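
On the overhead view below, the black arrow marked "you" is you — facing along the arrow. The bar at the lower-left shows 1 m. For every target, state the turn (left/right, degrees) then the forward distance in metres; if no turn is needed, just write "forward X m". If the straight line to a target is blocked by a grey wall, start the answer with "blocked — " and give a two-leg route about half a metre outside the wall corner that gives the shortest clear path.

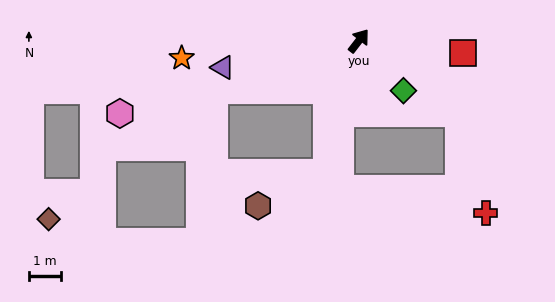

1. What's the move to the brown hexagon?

blocked — turn right 156°, forward 4.3 m, then turn right 50°, forward 2.4 m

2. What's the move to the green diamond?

turn right 101°, forward 2.1 m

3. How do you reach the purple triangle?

turn left 139°, forward 4.4 m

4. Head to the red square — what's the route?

turn right 59°, forward 3.3 m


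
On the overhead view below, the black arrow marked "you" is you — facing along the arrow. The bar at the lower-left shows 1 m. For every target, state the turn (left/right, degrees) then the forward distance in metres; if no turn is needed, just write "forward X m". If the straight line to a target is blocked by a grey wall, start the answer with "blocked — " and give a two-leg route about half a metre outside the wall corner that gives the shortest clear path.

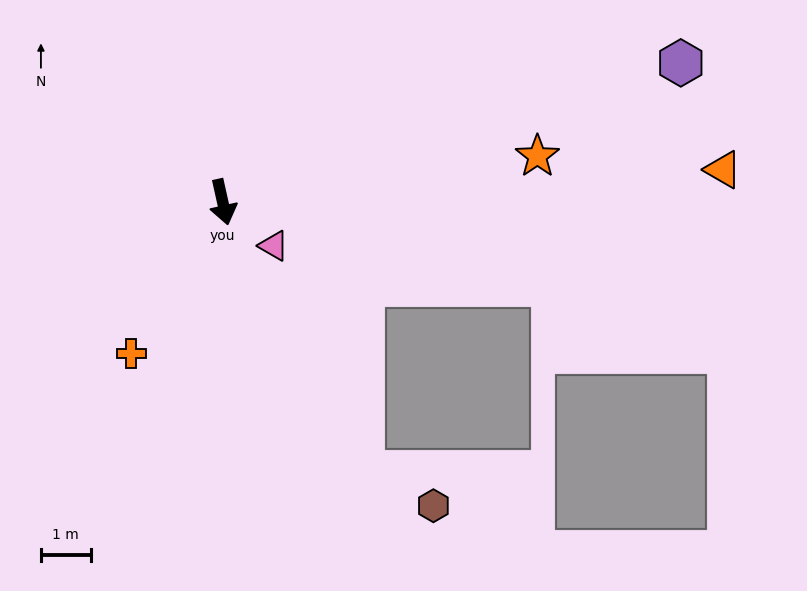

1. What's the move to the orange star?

turn left 86°, forward 6.4 m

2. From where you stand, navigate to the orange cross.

turn right 44°, forward 3.6 m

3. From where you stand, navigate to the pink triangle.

turn left 37°, forward 1.3 m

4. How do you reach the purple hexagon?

turn left 94°, forward 9.6 m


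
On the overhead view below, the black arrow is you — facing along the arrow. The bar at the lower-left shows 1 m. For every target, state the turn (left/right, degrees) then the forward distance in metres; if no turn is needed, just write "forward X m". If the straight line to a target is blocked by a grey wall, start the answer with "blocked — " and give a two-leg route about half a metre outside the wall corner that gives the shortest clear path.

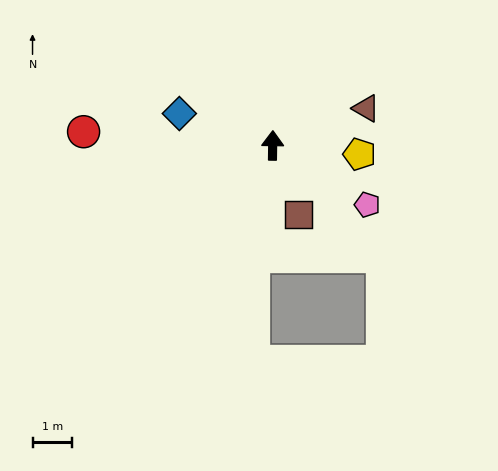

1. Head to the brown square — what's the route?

turn right 159°, forward 1.9 m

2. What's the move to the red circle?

turn left 87°, forward 4.8 m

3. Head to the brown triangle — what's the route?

turn right 68°, forward 2.5 m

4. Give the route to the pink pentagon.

turn right 121°, forward 2.8 m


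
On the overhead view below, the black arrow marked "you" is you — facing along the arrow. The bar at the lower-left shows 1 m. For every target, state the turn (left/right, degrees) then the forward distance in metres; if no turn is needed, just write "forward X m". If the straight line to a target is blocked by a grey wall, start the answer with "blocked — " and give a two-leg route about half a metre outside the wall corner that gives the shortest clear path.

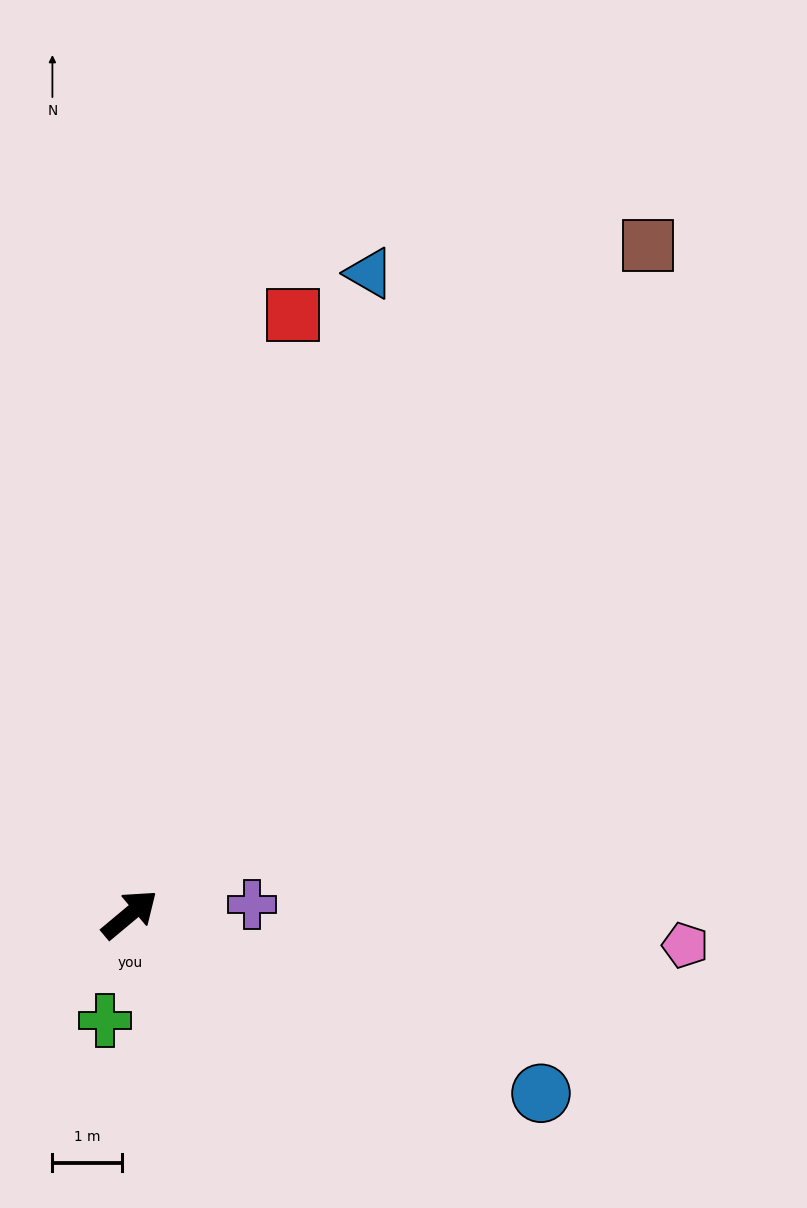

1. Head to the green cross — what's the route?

turn right 143°, forward 1.6 m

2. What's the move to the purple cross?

turn right 35°, forward 1.8 m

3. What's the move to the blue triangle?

turn left 30°, forward 9.9 m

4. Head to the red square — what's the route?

turn left 35°, forward 9.0 m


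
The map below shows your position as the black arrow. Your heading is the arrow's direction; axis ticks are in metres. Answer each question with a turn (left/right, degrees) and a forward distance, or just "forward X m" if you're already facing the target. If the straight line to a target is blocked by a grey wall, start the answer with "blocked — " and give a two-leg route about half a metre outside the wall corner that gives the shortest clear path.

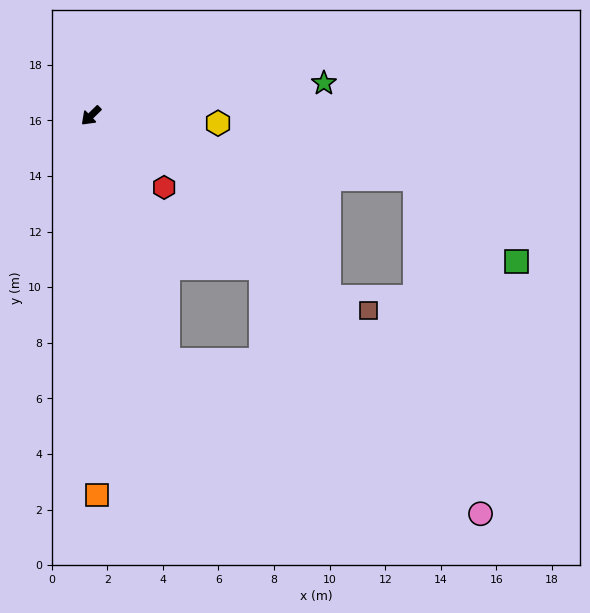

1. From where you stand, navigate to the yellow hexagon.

turn left 132°, forward 4.6 m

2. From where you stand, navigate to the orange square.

turn left 47°, forward 13.6 m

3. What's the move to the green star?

turn left 144°, forward 8.5 m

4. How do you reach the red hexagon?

turn left 91°, forward 3.7 m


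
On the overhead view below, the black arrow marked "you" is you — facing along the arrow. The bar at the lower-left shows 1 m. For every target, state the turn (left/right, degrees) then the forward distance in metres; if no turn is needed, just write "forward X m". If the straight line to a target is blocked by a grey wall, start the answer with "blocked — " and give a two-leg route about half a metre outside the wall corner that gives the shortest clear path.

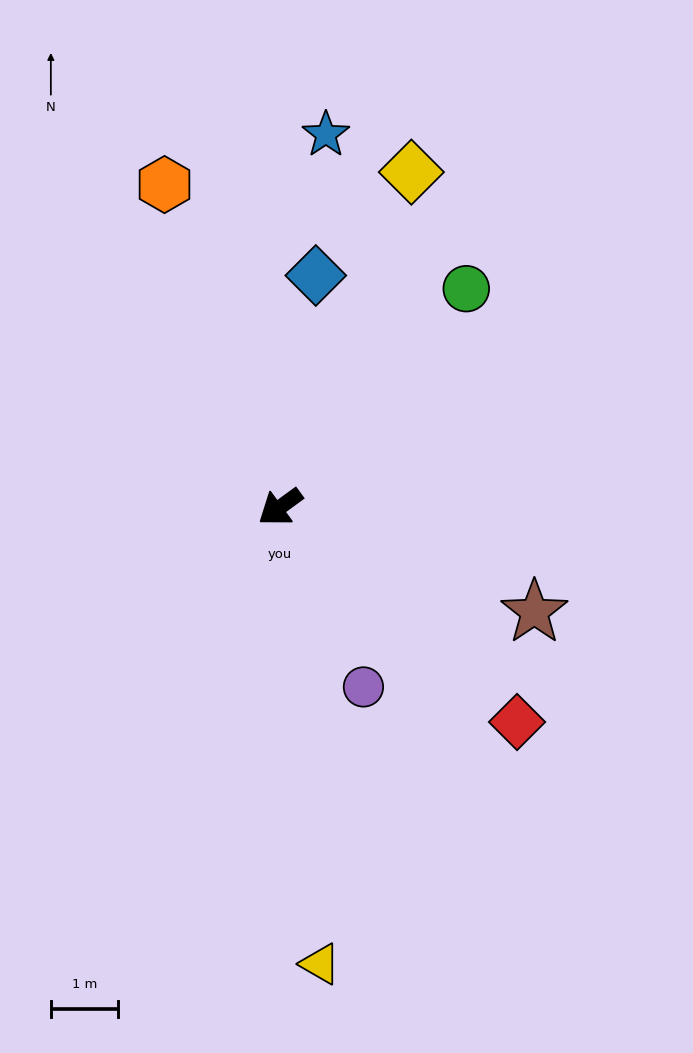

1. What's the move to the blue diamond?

turn right 135°, forward 3.5 m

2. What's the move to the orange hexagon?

turn right 106°, forward 5.1 m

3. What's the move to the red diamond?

turn left 102°, forward 4.8 m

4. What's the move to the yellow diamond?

turn right 147°, forward 5.3 m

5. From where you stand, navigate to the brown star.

turn left 122°, forward 4.1 m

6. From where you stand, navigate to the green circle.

turn right 167°, forward 4.3 m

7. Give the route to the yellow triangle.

turn left 59°, forward 6.8 m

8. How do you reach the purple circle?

turn left 79°, forward 2.9 m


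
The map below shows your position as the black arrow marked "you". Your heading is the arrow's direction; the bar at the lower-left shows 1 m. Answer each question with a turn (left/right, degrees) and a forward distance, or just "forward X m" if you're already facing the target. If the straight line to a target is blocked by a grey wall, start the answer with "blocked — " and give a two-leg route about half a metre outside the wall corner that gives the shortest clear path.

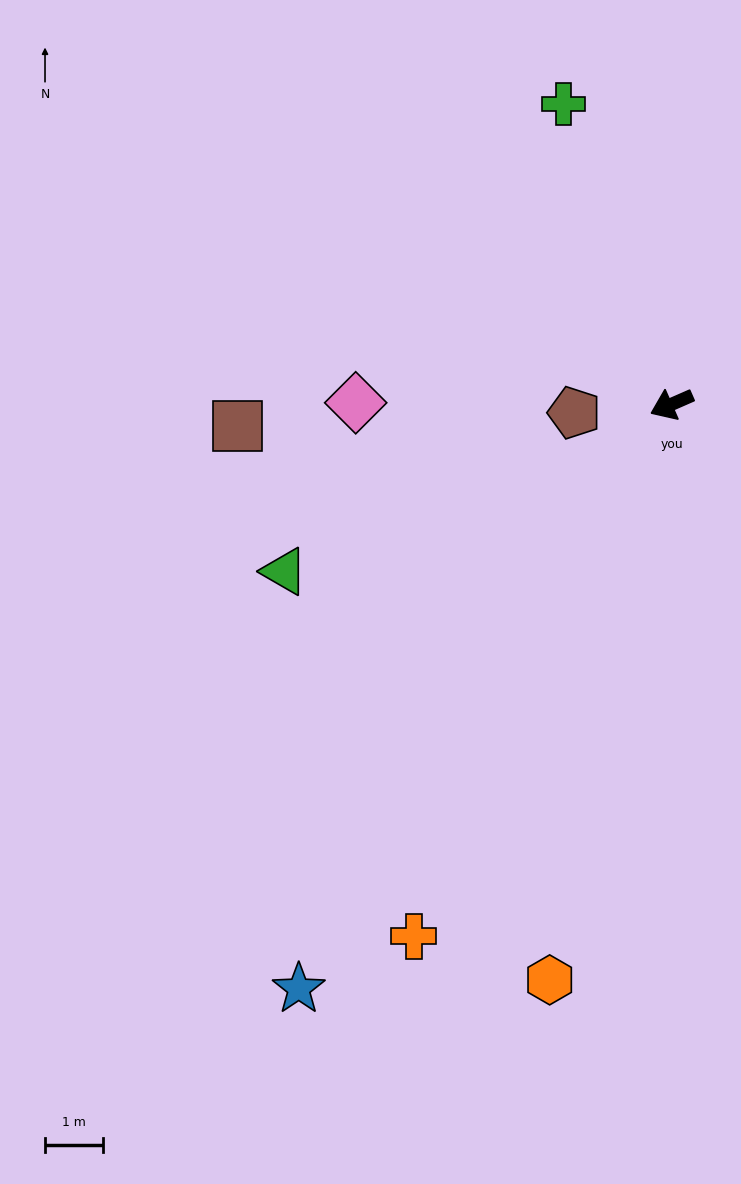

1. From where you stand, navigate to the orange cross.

turn left 40°, forward 10.1 m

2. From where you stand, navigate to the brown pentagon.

turn right 19°, forward 1.7 m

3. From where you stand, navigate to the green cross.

turn right 94°, forward 5.5 m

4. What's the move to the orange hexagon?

turn left 54°, forward 10.1 m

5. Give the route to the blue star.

turn left 34°, forward 11.9 m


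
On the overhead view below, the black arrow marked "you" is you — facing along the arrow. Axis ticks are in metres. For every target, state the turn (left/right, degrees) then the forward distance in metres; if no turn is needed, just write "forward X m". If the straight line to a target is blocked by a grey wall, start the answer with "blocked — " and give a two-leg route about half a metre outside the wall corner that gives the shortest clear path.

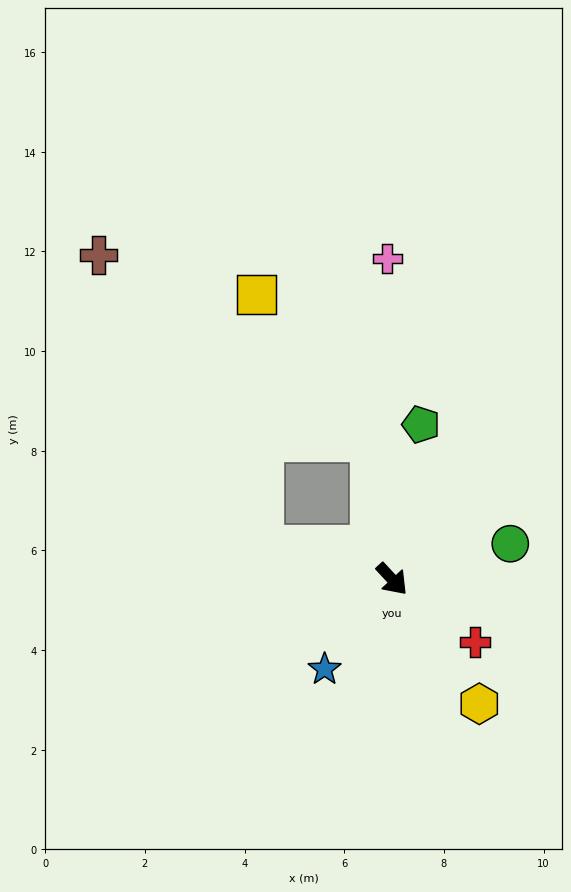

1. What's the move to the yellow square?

blocked — turn left 146°, forward 2.8 m, then turn left 29°, forward 3.7 m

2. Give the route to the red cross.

turn left 10°, forward 2.1 m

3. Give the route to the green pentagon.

turn left 127°, forward 3.2 m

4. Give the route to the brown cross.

blocked — turn right 147°, forward 2.7 m, then turn right 46°, forward 6.7 m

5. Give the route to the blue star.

turn right 80°, forward 2.3 m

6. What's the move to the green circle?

turn left 64°, forward 2.5 m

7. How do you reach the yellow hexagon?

turn right 8°, forward 3.1 m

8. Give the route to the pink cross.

turn left 138°, forward 6.4 m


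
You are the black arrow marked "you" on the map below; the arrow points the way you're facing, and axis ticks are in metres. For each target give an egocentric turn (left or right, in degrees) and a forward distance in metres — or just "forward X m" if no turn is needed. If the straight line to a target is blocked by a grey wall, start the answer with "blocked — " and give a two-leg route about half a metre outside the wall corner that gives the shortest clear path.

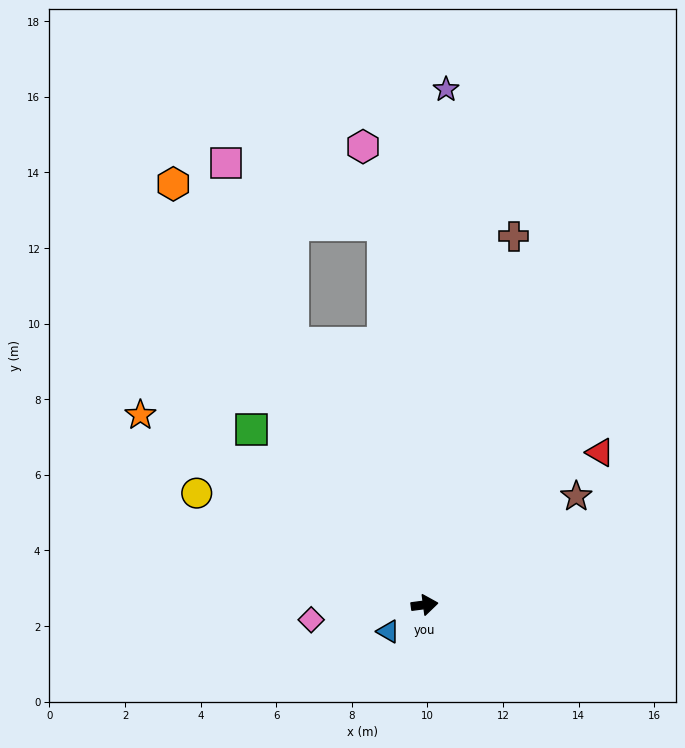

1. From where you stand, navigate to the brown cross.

turn left 69°, forward 10.0 m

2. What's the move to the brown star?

turn left 28°, forward 4.9 m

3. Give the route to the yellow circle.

turn left 146°, forward 6.7 m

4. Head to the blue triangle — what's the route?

turn right 151°, forward 1.2 m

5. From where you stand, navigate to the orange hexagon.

turn left 113°, forward 13.0 m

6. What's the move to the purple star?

turn left 80°, forward 13.6 m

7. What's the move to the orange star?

turn left 139°, forward 9.0 m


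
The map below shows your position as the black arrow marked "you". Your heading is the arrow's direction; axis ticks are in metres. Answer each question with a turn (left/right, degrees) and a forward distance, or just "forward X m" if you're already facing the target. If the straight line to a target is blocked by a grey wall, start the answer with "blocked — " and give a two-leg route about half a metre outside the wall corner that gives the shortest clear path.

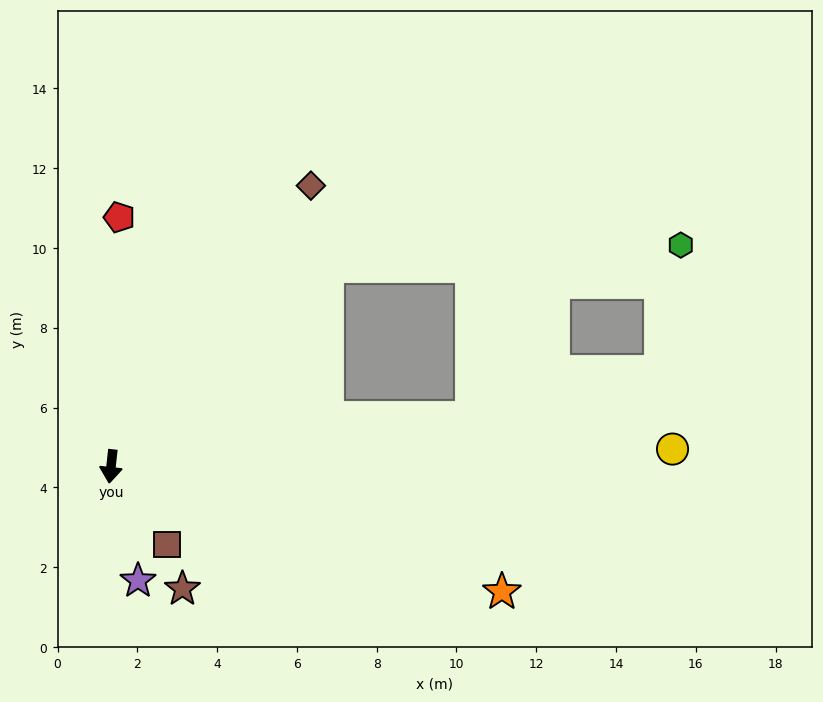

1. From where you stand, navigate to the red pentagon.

turn right 176°, forward 6.2 m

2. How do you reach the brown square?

turn left 42°, forward 2.4 m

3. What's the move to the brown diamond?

turn left 151°, forward 8.6 m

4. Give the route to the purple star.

turn left 19°, forward 2.9 m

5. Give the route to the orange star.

turn left 78°, forward 10.3 m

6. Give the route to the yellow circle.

turn left 98°, forward 14.1 m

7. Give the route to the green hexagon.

blocked — turn left 139°, forward 7.4 m, then turn right 39°, forward 8.9 m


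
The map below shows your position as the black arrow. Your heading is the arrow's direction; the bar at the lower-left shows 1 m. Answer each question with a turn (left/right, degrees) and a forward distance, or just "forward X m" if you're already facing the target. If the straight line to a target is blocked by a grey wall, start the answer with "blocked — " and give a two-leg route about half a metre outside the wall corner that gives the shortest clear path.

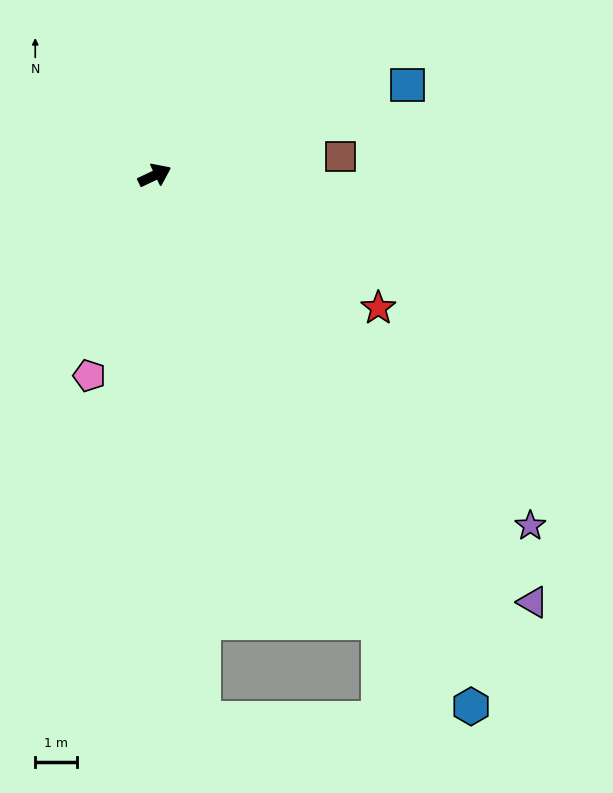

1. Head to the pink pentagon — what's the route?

turn right 133°, forward 5.0 m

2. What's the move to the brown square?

turn right 20°, forward 4.4 m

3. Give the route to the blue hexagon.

turn right 85°, forward 14.7 m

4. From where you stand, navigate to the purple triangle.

turn right 74°, forward 13.6 m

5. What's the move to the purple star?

turn right 68°, forward 12.2 m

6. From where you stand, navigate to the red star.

turn right 56°, forward 6.2 m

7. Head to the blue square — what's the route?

turn right 6°, forward 6.4 m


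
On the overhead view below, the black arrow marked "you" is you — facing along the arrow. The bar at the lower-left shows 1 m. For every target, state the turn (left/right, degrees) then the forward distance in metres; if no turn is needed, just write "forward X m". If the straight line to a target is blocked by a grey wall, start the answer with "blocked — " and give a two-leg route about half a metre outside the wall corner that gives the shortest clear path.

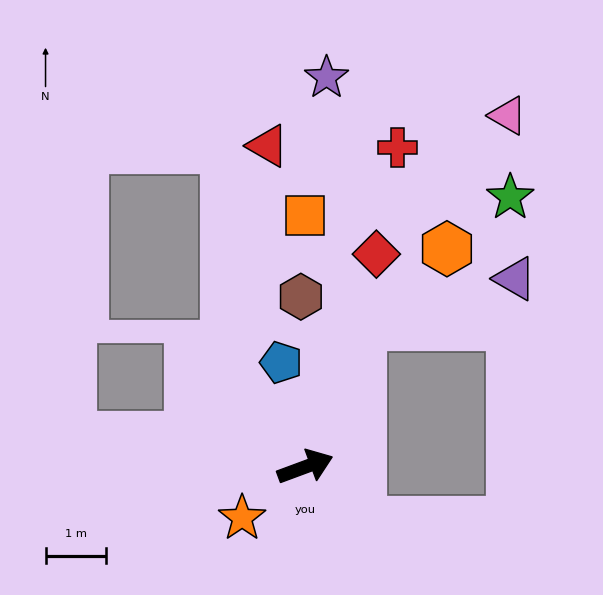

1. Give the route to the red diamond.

turn left 51°, forward 3.7 m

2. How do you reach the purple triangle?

blocked — turn left 48°, forward 2.5 m, then turn right 52°, forward 2.7 m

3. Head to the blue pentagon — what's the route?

turn left 83°, forward 1.8 m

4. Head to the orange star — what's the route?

turn right 161°, forward 1.3 m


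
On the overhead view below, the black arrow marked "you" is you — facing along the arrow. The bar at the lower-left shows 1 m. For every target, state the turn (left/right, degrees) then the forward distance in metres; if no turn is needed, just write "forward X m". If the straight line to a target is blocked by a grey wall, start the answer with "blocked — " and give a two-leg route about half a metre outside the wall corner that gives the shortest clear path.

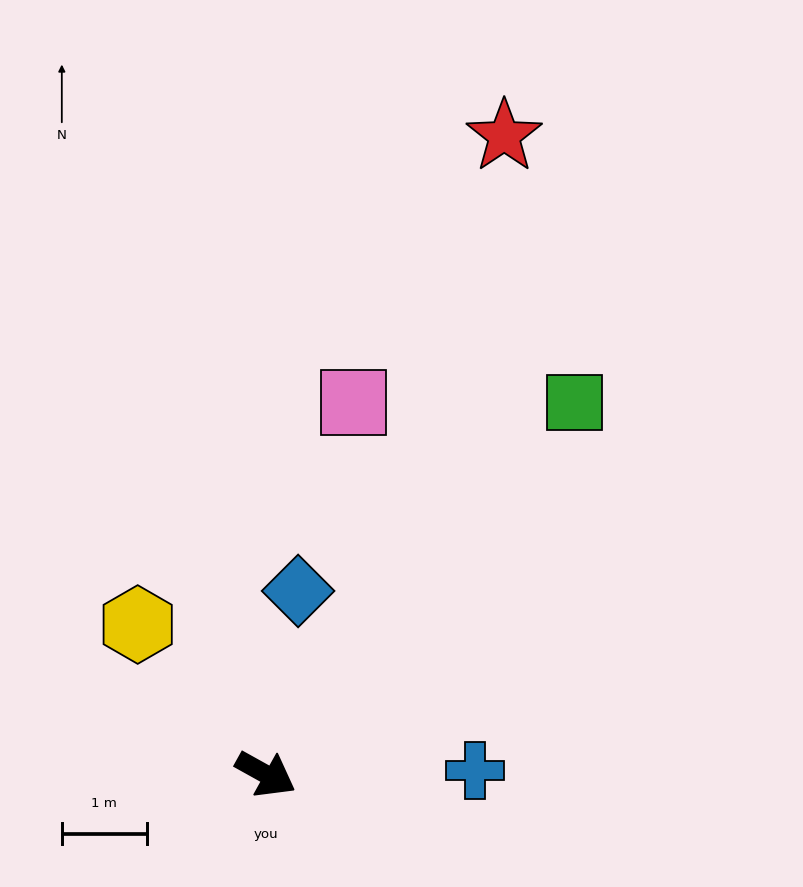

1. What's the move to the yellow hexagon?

turn left 160°, forward 2.3 m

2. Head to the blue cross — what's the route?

turn left 30°, forward 2.5 m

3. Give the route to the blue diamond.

turn left 109°, forward 2.2 m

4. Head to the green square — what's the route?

turn left 79°, forward 5.7 m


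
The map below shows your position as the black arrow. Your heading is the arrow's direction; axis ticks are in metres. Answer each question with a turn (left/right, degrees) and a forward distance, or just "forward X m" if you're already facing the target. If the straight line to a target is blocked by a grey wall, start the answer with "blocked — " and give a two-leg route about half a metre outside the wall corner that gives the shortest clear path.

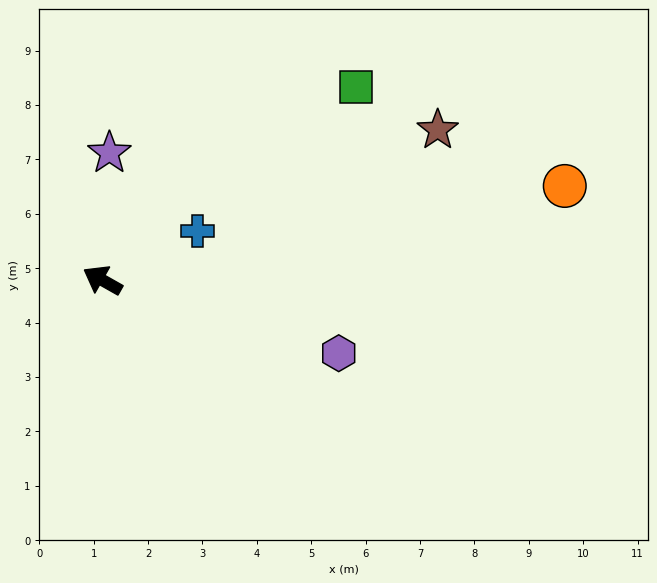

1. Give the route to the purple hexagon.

turn right 168°, forward 4.5 m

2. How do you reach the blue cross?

turn right 123°, forward 2.0 m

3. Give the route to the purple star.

turn right 64°, forward 2.3 m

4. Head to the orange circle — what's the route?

turn right 139°, forward 8.7 m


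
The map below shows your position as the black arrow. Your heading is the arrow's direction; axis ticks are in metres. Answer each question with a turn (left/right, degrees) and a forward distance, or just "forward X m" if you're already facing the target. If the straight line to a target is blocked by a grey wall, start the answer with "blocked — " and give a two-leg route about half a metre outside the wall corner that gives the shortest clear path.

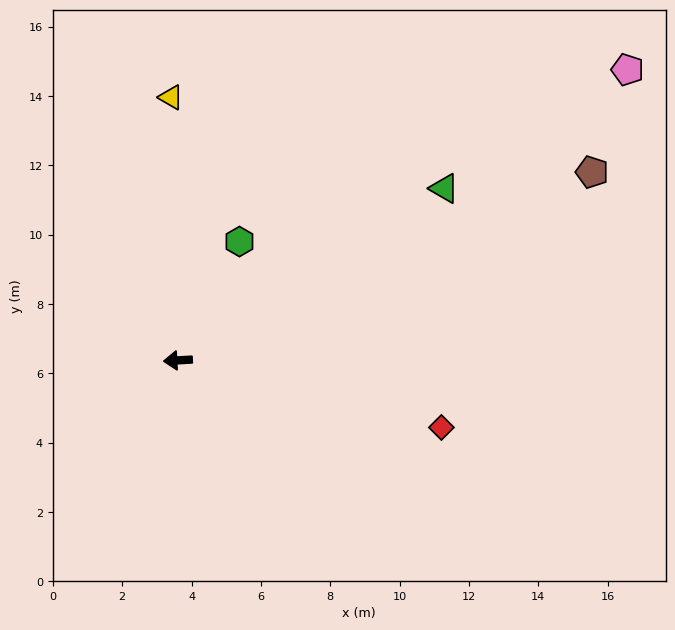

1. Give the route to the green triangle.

turn right 150°, forward 9.1 m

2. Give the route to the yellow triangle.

turn right 92°, forward 7.6 m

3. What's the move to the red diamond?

turn left 162°, forward 7.8 m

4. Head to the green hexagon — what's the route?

turn right 121°, forward 3.9 m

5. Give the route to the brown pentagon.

turn right 159°, forward 13.1 m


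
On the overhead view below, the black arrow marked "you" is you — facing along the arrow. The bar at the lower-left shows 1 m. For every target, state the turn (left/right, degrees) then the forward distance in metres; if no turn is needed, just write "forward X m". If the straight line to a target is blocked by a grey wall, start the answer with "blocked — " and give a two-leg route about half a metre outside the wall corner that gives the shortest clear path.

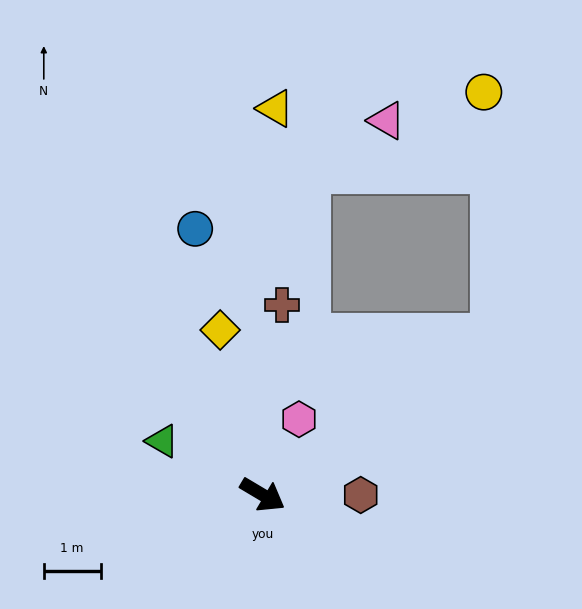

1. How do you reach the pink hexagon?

turn left 95°, forward 1.5 m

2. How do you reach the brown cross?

turn left 115°, forward 3.4 m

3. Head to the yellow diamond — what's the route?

turn left 135°, forward 3.0 m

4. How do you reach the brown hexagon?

turn left 31°, forward 1.7 m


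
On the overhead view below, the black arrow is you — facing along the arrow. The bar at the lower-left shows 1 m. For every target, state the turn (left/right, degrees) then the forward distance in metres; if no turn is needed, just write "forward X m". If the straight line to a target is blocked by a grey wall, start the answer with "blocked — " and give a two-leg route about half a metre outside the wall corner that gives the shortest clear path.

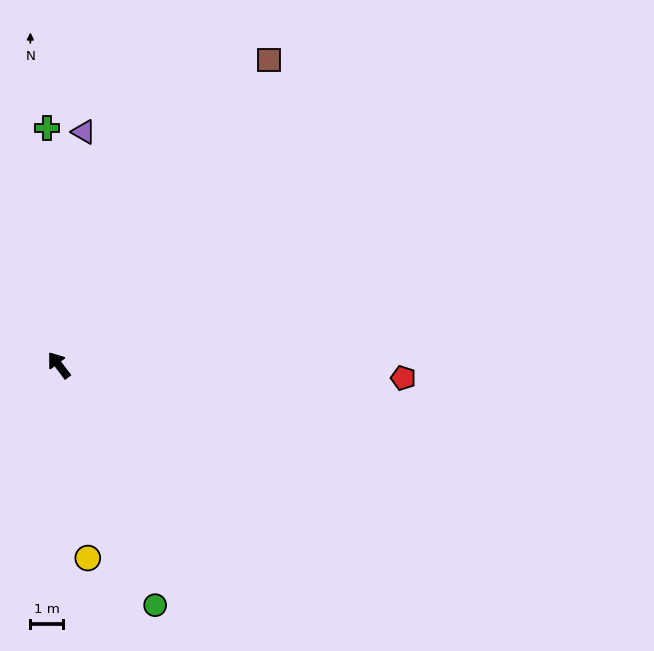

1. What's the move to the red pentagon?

turn right 129°, forward 10.5 m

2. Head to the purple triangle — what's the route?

turn right 43°, forward 7.2 m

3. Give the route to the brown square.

turn right 72°, forward 11.3 m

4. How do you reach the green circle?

turn left 165°, forward 7.9 m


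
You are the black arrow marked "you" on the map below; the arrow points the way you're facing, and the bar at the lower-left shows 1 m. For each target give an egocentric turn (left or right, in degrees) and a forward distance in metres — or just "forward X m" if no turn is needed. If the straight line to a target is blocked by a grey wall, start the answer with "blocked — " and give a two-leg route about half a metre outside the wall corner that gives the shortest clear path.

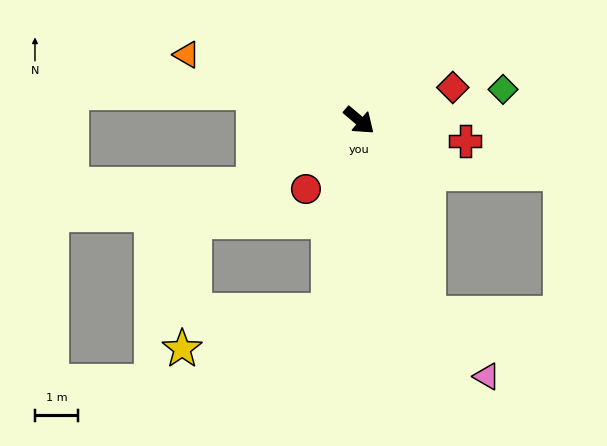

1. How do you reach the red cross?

turn left 29°, forward 2.5 m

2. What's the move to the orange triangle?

turn right 161°, forward 4.3 m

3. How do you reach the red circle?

turn right 88°, forward 2.0 m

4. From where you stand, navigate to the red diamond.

turn left 60°, forward 2.3 m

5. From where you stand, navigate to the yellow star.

blocked — turn right 109°, forward 4.5 m, then turn left 54°, forward 3.0 m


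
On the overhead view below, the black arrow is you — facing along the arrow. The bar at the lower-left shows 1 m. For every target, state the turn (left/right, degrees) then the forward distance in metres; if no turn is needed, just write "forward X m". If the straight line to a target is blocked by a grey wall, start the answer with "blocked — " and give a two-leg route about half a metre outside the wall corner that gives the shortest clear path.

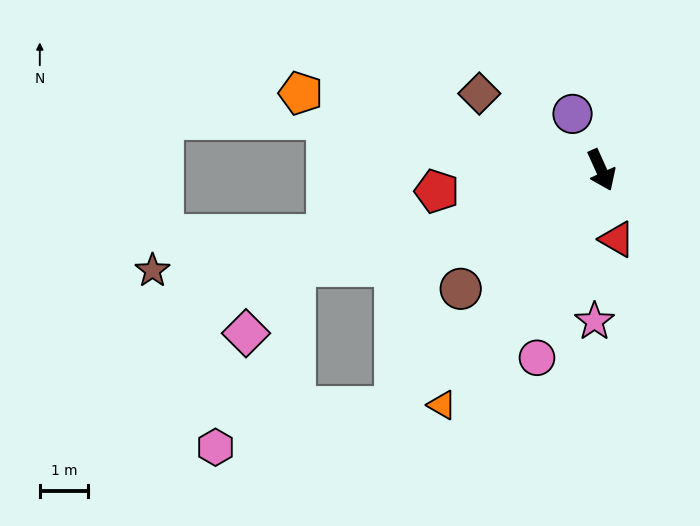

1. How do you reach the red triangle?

turn right 12°, forward 1.5 m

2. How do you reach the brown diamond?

turn right 146°, forward 3.0 m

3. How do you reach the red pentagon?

turn right 107°, forward 3.5 m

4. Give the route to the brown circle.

turn right 74°, forward 3.8 m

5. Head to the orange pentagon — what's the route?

turn right 129°, forward 6.5 m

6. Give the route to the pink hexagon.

blocked — turn right 65°, forward 6.6 m, then turn right 36°, forward 3.8 m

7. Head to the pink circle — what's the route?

turn right 43°, forward 4.1 m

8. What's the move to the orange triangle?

turn right 58°, forward 5.9 m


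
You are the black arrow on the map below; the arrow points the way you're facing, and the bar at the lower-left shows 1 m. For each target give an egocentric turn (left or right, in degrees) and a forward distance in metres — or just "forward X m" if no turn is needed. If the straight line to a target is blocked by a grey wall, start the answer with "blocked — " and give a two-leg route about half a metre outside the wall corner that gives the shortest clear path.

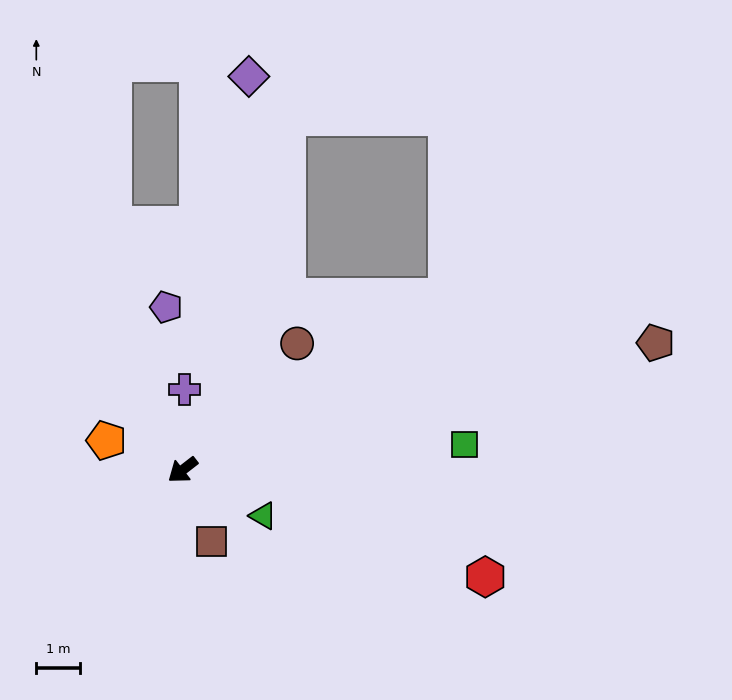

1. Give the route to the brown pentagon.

turn left 157°, forward 11.2 m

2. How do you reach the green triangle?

turn left 113°, forward 2.1 m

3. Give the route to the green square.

turn left 147°, forward 6.5 m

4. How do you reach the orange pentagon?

turn right 59°, forward 1.9 m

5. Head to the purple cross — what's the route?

turn right 129°, forward 1.8 m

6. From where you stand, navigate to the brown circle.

turn right 170°, forward 3.9 m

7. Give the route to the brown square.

turn left 74°, forward 1.8 m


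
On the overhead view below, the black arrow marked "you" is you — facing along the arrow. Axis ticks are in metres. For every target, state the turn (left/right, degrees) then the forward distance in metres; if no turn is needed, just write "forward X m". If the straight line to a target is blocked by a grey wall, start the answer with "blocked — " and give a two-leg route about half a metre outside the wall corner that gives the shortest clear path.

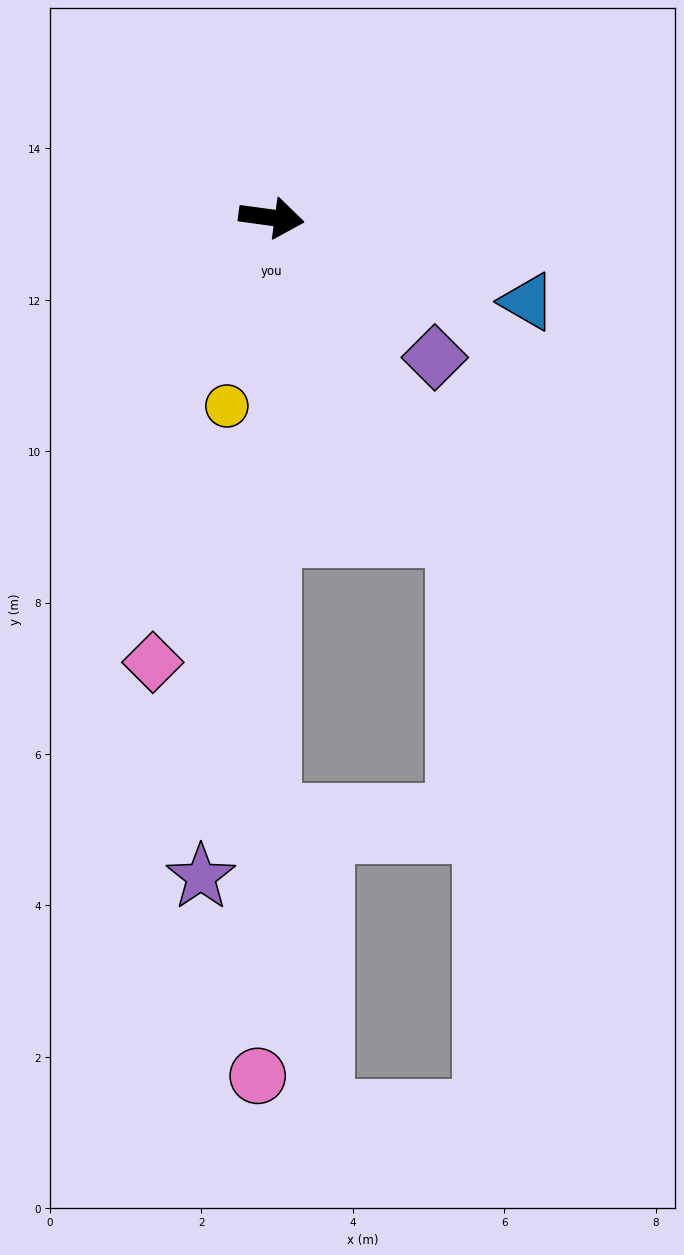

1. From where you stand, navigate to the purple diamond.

turn right 33°, forward 2.8 m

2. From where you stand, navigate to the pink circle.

turn right 83°, forward 11.3 m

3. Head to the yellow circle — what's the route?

turn right 96°, forward 2.6 m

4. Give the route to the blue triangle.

turn right 10°, forward 3.6 m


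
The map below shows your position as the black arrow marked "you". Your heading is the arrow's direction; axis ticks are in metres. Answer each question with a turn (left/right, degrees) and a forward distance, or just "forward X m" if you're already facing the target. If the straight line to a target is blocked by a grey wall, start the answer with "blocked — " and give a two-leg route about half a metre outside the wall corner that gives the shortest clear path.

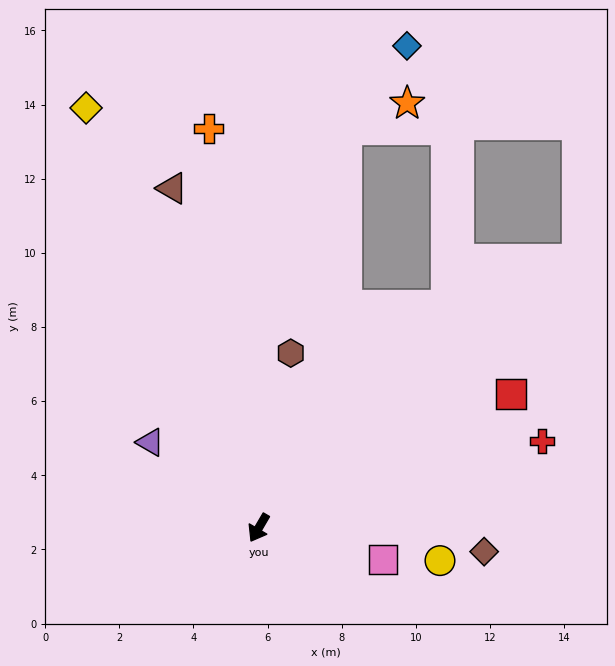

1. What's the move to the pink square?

turn left 106°, forward 3.5 m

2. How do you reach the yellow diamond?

turn right 127°, forward 12.2 m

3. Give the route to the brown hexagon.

turn right 160°, forward 4.8 m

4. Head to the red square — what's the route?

turn left 148°, forward 7.7 m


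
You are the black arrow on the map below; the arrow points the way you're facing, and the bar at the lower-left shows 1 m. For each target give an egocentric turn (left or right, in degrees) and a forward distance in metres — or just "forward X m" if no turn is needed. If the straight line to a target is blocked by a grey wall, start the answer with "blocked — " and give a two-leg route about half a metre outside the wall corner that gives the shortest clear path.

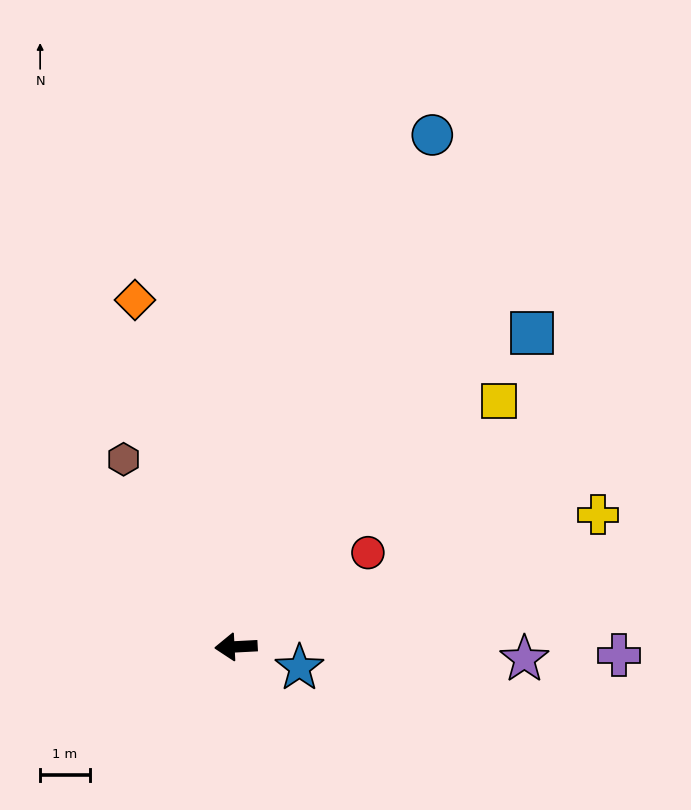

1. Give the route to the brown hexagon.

turn right 62°, forward 4.4 m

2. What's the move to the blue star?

turn left 159°, forward 1.3 m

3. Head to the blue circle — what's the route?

turn right 114°, forward 11.1 m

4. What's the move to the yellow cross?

turn right 163°, forward 7.8 m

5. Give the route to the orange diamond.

turn right 77°, forward 7.3 m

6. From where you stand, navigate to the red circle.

turn right 147°, forward 3.3 m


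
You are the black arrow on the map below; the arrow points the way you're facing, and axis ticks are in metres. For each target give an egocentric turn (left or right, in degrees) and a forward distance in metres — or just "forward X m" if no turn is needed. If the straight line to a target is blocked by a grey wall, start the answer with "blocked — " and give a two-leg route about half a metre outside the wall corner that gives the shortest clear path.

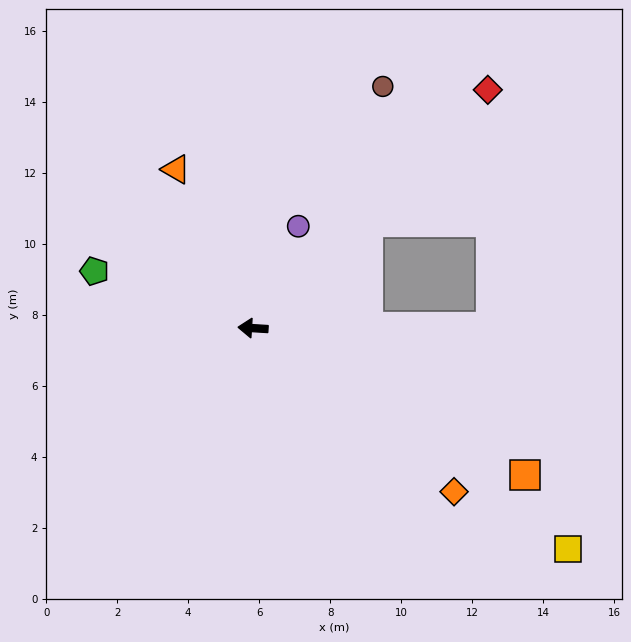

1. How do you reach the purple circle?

turn right 110°, forward 3.1 m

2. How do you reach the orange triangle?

turn right 61°, forward 5.0 m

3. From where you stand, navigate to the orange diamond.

turn left 144°, forward 7.3 m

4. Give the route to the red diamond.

turn right 131°, forward 9.4 m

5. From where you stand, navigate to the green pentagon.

turn right 16°, forward 4.7 m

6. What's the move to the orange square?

turn left 155°, forward 8.7 m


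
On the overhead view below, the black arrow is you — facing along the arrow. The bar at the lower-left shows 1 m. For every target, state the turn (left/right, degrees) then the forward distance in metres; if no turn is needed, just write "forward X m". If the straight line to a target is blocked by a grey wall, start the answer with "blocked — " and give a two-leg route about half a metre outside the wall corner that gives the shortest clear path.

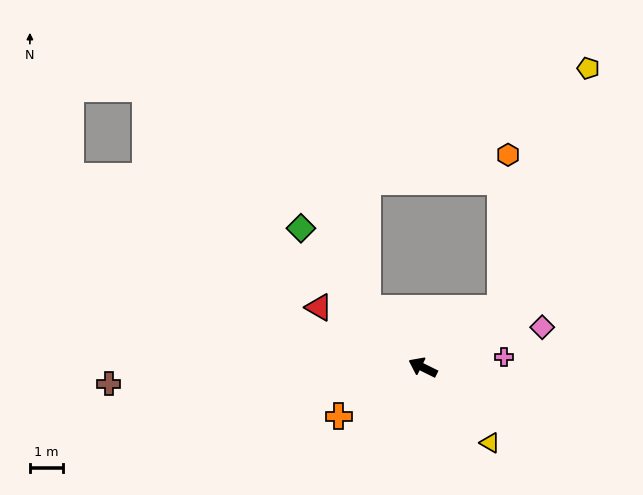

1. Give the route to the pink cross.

turn right 146°, forward 2.5 m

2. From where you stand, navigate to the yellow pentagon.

blocked — turn right 117°, forward 3.0 m, then turn left 33°, forward 7.8 m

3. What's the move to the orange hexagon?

blocked — turn right 117°, forward 3.0 m, then turn left 51°, forward 4.7 m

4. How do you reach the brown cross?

turn left 29°, forward 9.6 m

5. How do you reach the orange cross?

turn left 57°, forward 3.0 m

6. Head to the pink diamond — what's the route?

turn right 135°, forward 3.8 m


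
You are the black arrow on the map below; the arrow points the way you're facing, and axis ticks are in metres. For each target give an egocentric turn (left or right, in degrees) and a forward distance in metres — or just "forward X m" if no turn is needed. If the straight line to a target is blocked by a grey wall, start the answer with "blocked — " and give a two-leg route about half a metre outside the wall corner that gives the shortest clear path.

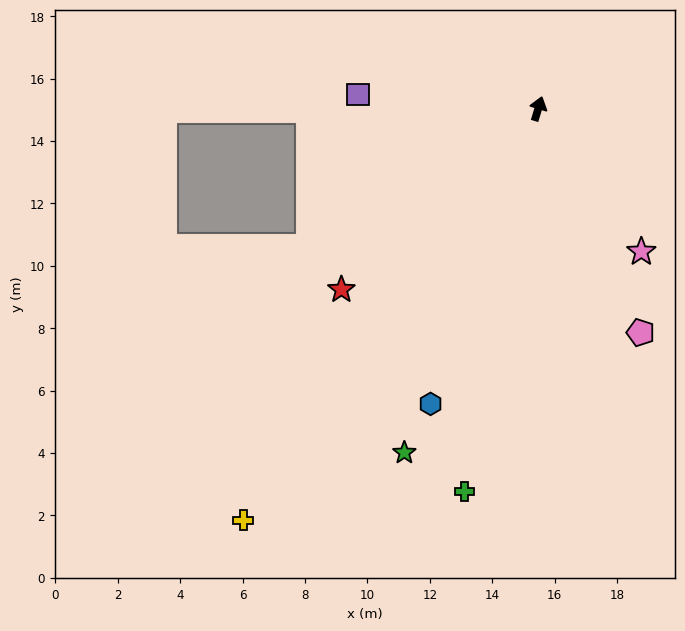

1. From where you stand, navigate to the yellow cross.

turn left 161°, forward 16.2 m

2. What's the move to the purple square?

turn left 102°, forward 5.8 m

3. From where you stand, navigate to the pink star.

turn right 127°, forward 5.6 m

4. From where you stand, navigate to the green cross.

turn right 174°, forward 12.5 m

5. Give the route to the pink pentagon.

turn right 139°, forward 7.9 m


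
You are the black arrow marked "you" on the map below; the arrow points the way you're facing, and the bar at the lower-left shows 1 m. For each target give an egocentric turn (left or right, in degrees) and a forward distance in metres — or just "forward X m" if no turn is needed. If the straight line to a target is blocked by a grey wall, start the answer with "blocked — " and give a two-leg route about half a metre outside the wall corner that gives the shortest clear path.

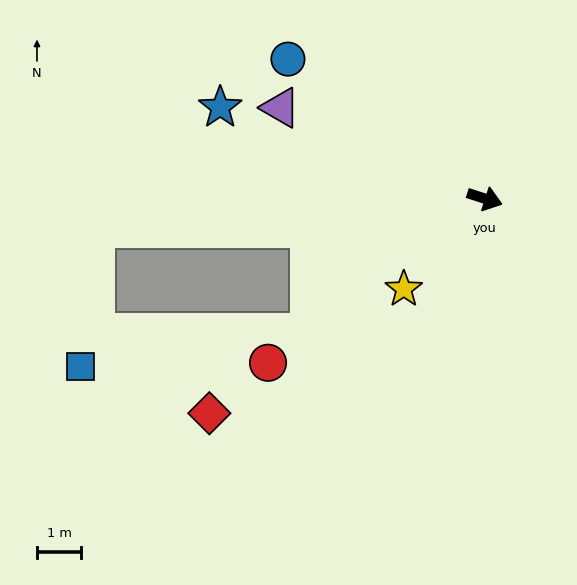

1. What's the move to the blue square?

blocked — turn right 158°, forward 8.8 m, then turn left 80°, forward 3.1 m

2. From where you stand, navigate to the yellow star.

turn right 114°, forward 2.7 m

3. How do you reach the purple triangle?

turn left 174°, forward 5.0 m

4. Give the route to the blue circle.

turn left 163°, forward 5.4 m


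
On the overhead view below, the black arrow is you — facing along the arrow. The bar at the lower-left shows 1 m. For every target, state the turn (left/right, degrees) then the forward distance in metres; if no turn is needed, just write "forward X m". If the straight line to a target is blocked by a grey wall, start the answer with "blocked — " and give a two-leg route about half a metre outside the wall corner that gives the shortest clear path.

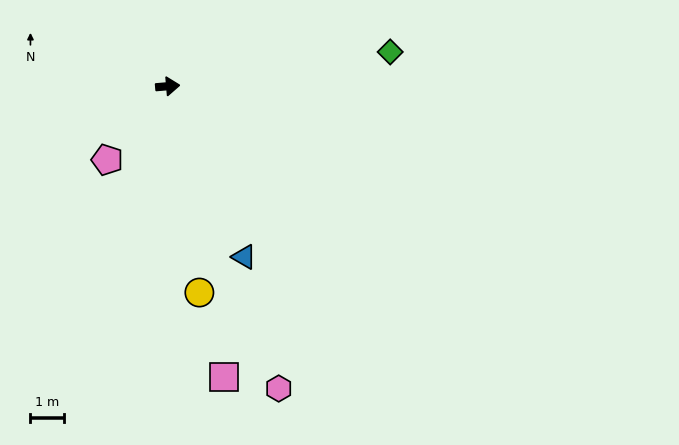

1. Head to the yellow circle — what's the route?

turn right 86°, forward 6.2 m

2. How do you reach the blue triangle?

turn right 71°, forward 5.5 m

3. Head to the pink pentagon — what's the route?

turn right 134°, forward 2.8 m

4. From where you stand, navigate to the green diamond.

turn left 4°, forward 6.6 m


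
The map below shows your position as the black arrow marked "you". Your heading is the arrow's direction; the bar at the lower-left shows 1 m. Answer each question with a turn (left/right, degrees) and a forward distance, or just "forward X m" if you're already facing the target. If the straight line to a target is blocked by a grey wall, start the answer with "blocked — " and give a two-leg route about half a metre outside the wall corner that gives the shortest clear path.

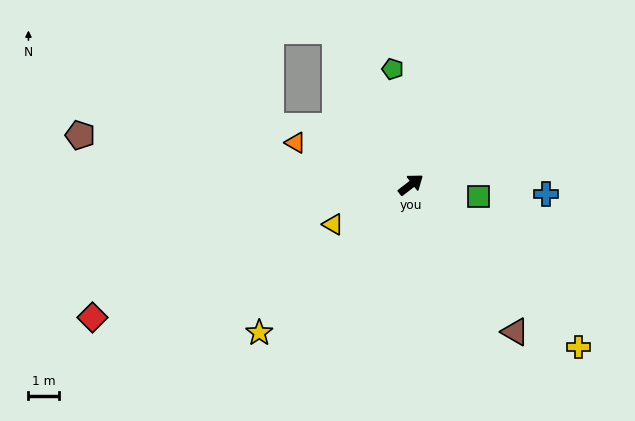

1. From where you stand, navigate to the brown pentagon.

turn left 134°, forward 10.8 m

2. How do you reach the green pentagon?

turn left 61°, forward 3.8 m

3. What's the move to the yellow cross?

turn right 82°, forward 7.5 m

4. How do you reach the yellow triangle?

turn left 169°, forward 2.8 m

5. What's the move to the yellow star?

turn right 173°, forward 6.8 m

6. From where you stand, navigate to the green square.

turn right 48°, forward 2.2 m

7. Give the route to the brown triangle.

turn right 92°, forward 5.8 m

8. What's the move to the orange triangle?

turn left 122°, forward 4.0 m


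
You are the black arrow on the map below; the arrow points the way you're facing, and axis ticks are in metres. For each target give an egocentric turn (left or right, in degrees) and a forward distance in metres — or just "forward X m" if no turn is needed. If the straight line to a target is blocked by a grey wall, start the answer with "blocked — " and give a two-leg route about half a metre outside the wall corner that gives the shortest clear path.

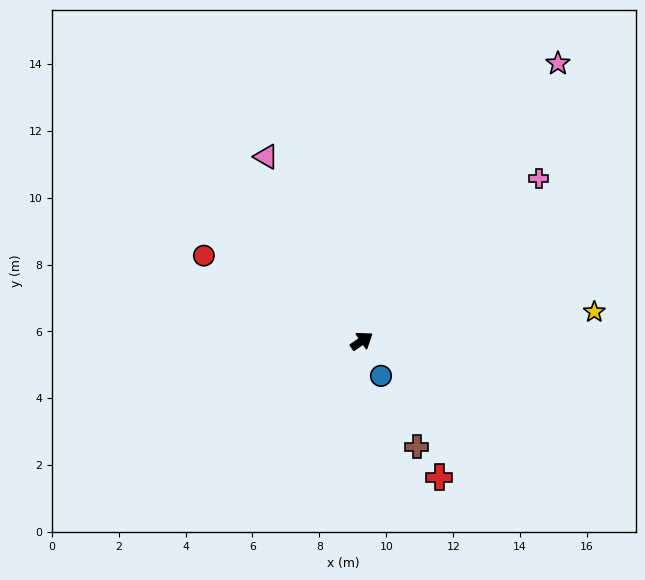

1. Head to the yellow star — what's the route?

turn right 27°, forward 7.0 m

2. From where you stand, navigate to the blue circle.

turn right 96°, forward 1.2 m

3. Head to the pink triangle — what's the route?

turn left 83°, forward 6.2 m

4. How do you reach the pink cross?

turn left 8°, forward 7.2 m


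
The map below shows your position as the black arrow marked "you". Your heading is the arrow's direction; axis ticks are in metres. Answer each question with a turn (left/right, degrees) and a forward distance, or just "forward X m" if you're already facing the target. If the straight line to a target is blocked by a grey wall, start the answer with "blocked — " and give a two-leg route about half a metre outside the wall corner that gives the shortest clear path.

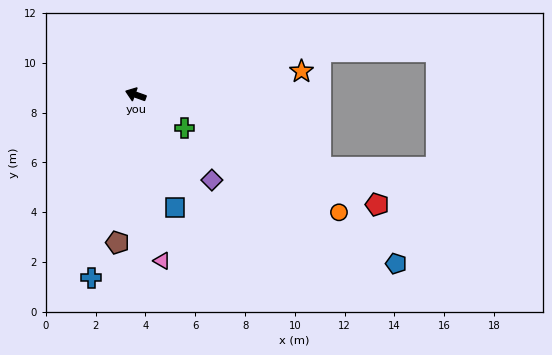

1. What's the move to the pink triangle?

turn left 119°, forward 6.8 m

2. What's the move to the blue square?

turn left 129°, forward 4.8 m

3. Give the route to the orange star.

turn right 152°, forward 6.7 m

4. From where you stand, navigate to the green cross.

turn left 165°, forward 2.4 m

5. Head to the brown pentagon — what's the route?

turn left 103°, forward 6.0 m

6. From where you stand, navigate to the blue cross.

turn left 96°, forward 7.6 m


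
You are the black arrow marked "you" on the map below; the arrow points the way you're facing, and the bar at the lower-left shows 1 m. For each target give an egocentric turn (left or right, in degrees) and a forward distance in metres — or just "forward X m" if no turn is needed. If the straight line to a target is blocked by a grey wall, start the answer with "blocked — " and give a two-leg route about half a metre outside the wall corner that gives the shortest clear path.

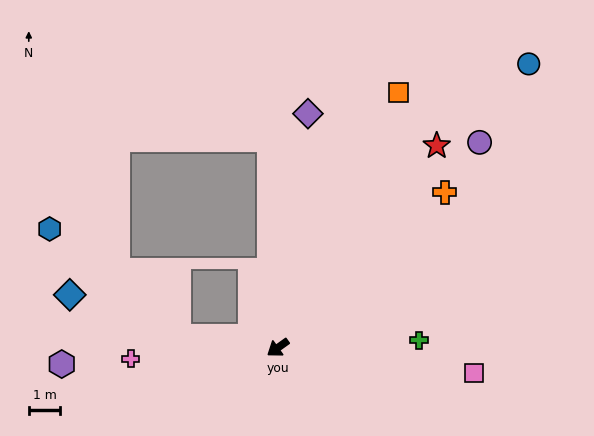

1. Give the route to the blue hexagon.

blocked — turn right 42°, forward 3.2 m, then turn right 34°, forward 5.3 m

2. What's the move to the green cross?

turn left 147°, forward 4.5 m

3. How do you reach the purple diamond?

turn right 133°, forward 7.5 m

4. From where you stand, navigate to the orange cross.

turn right 173°, forward 7.2 m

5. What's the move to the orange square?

turn right 151°, forward 9.0 m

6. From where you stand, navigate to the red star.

turn right 164°, forward 8.2 m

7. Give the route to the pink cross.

turn right 31°, forward 4.7 m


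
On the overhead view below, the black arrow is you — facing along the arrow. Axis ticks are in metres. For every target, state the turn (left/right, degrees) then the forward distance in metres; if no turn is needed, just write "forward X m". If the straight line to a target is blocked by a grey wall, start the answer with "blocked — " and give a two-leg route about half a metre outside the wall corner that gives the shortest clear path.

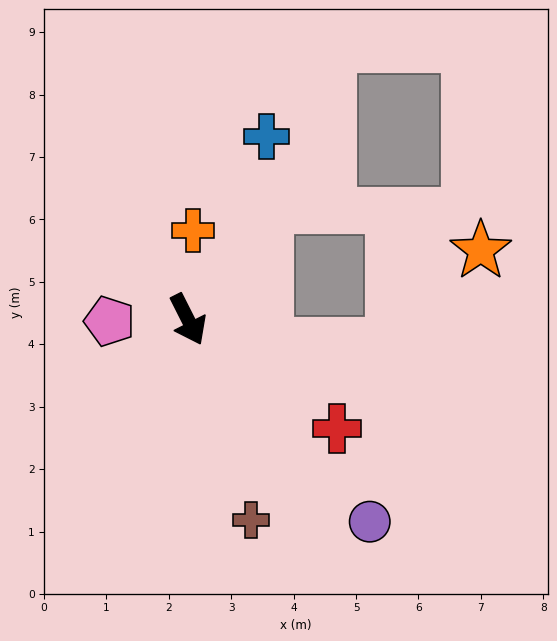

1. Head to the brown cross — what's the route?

turn right 9°, forward 3.4 m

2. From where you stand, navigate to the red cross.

turn left 27°, forward 3.0 m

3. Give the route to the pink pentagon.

turn right 116°, forward 1.3 m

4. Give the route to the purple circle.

turn left 15°, forward 4.4 m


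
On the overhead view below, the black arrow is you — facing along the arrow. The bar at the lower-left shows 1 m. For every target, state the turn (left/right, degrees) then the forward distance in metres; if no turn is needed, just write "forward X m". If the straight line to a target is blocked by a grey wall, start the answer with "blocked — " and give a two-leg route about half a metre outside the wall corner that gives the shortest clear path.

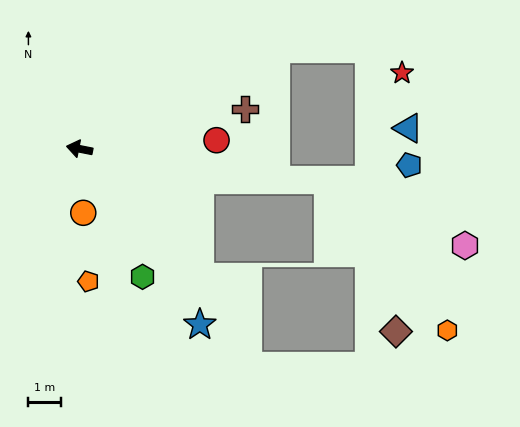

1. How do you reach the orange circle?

turn left 105°, forward 2.0 m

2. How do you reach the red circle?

turn right 165°, forward 4.2 m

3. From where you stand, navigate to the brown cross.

turn right 155°, forward 5.2 m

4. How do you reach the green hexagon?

turn left 127°, forward 4.4 m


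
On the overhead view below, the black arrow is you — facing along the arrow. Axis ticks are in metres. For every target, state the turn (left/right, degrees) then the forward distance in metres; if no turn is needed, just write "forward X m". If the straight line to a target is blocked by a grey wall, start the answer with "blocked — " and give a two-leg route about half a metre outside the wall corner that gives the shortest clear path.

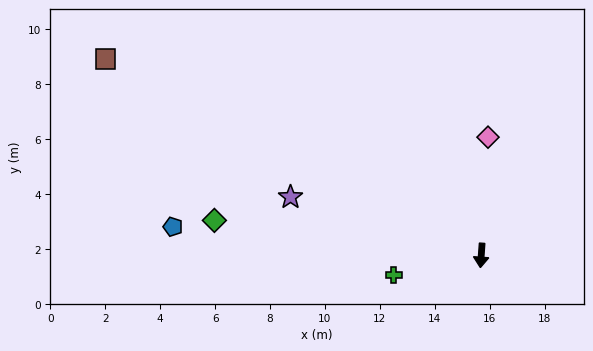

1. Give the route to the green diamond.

turn right 93°, forward 9.8 m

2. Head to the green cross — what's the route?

turn right 73°, forward 3.3 m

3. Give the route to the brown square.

turn right 114°, forward 15.4 m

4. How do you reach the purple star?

turn right 103°, forward 7.3 m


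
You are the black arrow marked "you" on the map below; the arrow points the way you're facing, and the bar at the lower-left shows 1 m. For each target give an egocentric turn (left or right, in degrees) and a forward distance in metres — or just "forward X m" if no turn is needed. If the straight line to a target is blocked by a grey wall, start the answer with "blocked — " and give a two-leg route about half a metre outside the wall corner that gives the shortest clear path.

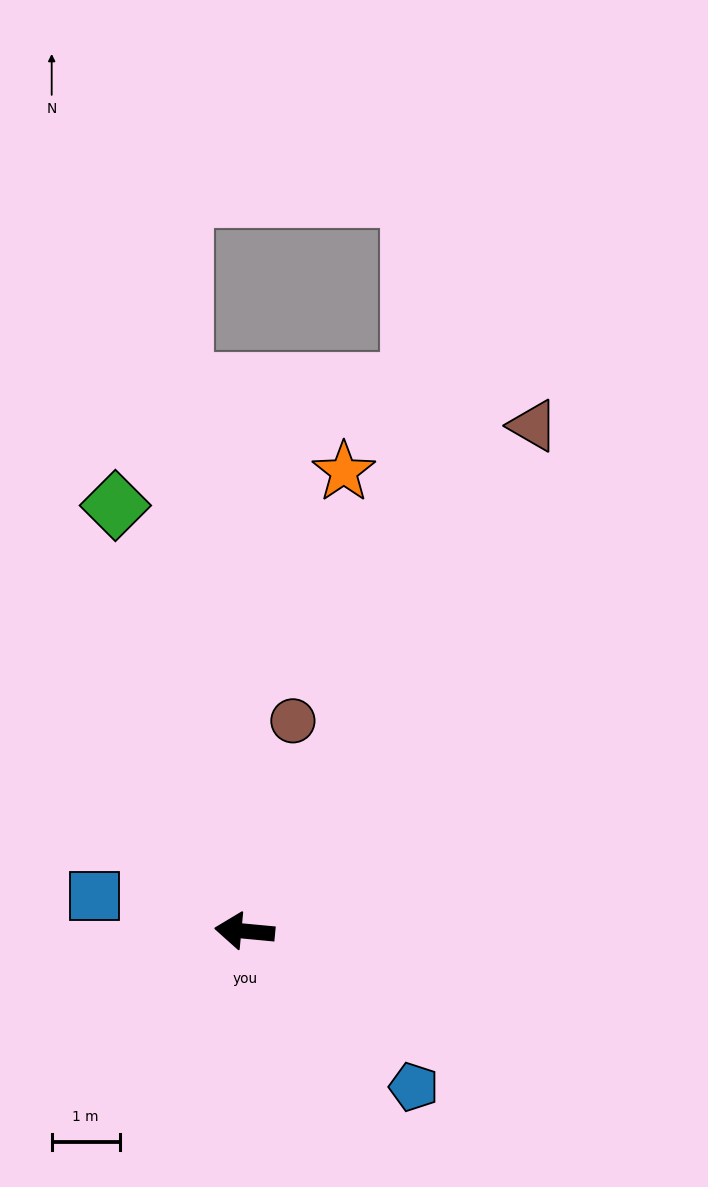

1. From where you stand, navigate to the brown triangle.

turn right 114°, forward 8.6 m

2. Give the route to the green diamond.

turn right 68°, forward 6.6 m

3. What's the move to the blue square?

turn right 8°, forward 2.3 m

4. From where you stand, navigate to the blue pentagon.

turn left 143°, forward 3.4 m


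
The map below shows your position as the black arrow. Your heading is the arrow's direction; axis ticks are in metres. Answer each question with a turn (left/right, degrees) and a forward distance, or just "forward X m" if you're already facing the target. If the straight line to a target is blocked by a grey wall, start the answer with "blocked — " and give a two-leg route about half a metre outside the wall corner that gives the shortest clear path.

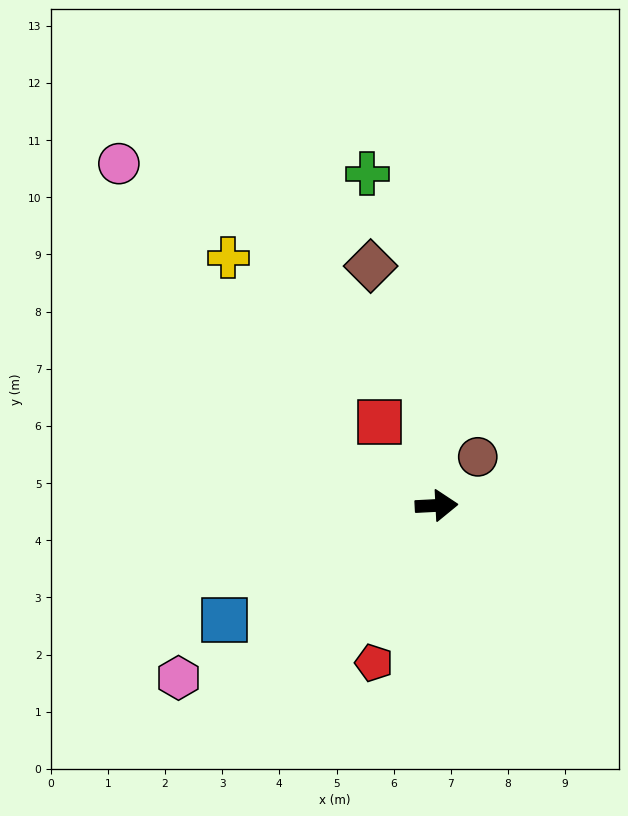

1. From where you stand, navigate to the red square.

turn left 121°, forward 1.8 m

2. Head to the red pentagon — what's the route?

turn right 115°, forward 3.0 m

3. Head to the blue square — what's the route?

turn right 155°, forward 4.2 m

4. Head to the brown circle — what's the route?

turn left 47°, forward 1.1 m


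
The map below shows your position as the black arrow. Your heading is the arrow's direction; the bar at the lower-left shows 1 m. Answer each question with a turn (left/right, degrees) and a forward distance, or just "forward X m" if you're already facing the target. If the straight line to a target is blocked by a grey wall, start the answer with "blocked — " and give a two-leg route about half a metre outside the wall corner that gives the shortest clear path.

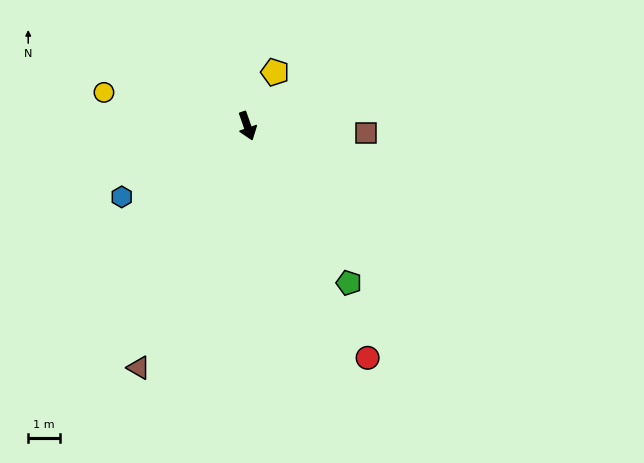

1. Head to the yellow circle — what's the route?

turn right 122°, forward 4.6 m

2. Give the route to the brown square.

turn left 67°, forward 3.7 m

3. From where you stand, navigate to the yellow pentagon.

turn left 133°, forward 1.9 m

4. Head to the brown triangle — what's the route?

turn right 43°, forward 8.3 m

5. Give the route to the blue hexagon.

turn right 80°, forward 4.5 m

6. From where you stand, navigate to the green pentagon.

turn left 14°, forward 5.8 m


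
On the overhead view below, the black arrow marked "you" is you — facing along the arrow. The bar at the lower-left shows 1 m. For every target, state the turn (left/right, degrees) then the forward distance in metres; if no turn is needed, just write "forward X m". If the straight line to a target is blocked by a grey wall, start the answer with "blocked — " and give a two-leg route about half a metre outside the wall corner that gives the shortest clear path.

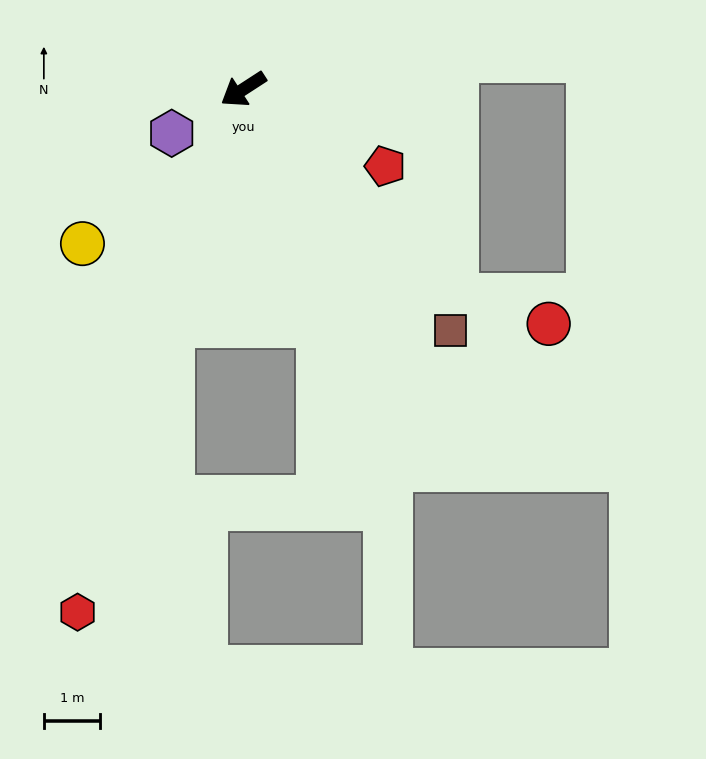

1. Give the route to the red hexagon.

turn left 39°, forward 9.8 m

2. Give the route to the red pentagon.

turn left 119°, forward 2.9 m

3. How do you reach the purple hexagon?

forward 1.5 m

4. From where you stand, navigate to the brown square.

turn left 98°, forward 5.7 m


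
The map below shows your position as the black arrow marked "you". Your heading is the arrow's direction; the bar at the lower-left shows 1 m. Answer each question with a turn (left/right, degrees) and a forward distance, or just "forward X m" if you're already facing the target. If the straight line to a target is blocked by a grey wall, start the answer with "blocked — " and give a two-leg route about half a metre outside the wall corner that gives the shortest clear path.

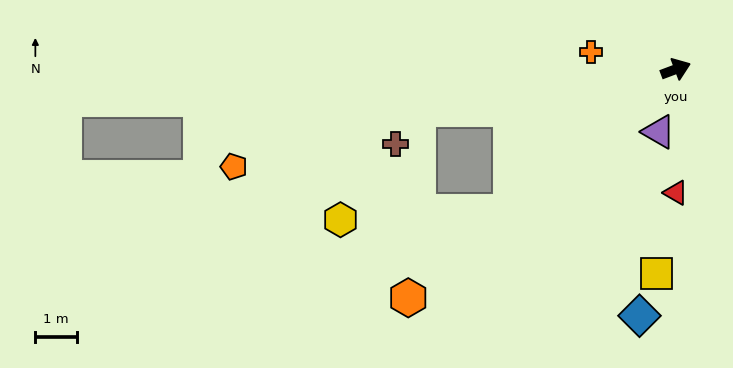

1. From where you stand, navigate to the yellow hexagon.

blocked — turn right 160°, forward 5.3 m, then turn right 38°, forward 4.1 m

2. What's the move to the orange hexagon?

turn right 160°, forward 8.5 m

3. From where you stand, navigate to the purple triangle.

turn right 126°, forward 1.6 m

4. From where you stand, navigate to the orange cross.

turn left 148°, forward 2.1 m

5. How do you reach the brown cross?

blocked — turn left 168°, forward 6.3 m, then turn left 48°, forward 1.0 m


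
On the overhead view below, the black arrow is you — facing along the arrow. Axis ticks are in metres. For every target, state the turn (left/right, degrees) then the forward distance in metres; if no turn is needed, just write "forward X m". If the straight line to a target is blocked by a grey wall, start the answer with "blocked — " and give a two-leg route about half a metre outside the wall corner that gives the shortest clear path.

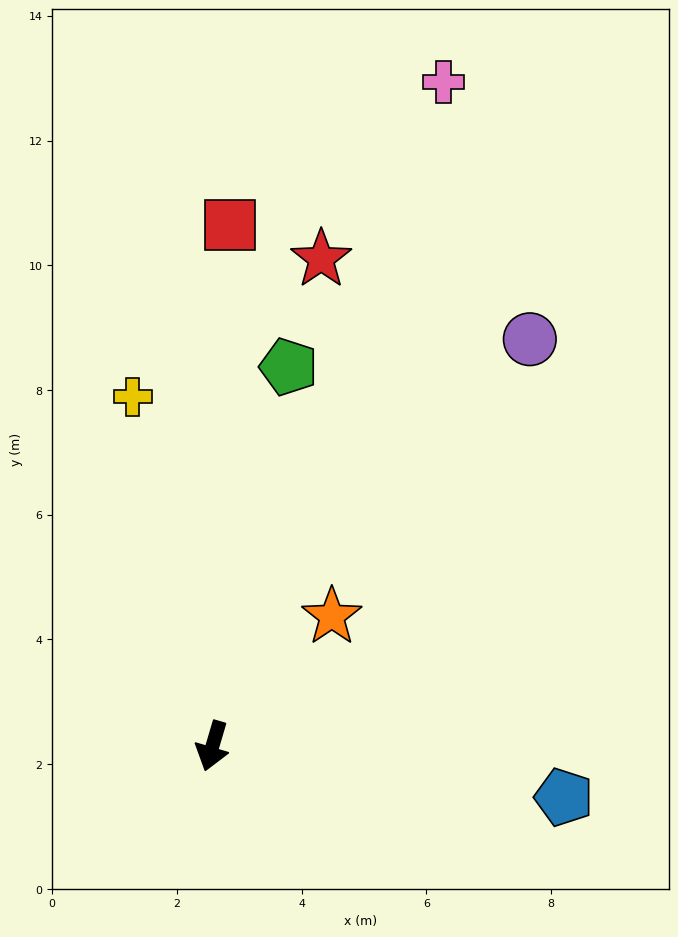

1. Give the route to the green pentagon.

turn right 175°, forward 6.2 m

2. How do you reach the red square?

turn right 166°, forward 8.4 m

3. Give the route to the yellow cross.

turn right 151°, forward 5.7 m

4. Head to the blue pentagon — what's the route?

turn left 98°, forward 5.7 m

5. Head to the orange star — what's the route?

turn left 154°, forward 2.8 m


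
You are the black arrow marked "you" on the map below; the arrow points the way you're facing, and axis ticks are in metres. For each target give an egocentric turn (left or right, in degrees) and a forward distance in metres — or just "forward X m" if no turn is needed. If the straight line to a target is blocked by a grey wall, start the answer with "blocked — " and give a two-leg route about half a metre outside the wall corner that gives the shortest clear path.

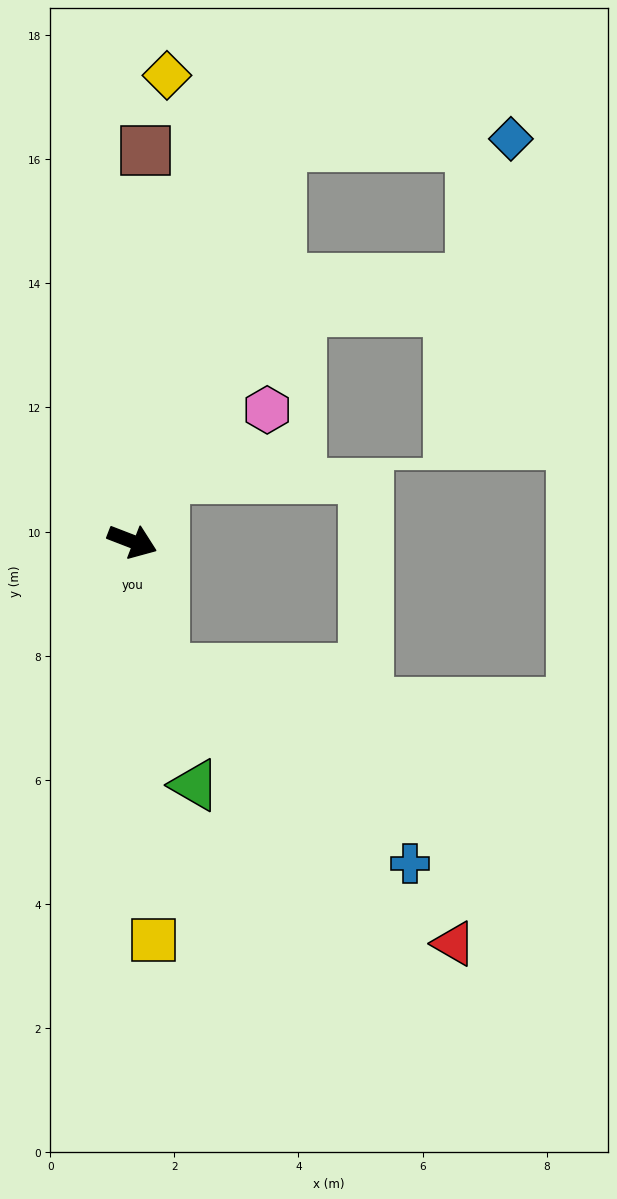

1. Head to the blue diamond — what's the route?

blocked — turn left 91°, forward 6.8 m, then turn right 68°, forward 3.7 m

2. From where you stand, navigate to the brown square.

turn left 109°, forward 6.3 m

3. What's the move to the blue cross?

blocked — turn right 56°, forward 2.1 m, then turn left 39°, forward 5.1 m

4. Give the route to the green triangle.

turn right 55°, forward 4.1 m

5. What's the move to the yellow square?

turn right 66°, forward 6.4 m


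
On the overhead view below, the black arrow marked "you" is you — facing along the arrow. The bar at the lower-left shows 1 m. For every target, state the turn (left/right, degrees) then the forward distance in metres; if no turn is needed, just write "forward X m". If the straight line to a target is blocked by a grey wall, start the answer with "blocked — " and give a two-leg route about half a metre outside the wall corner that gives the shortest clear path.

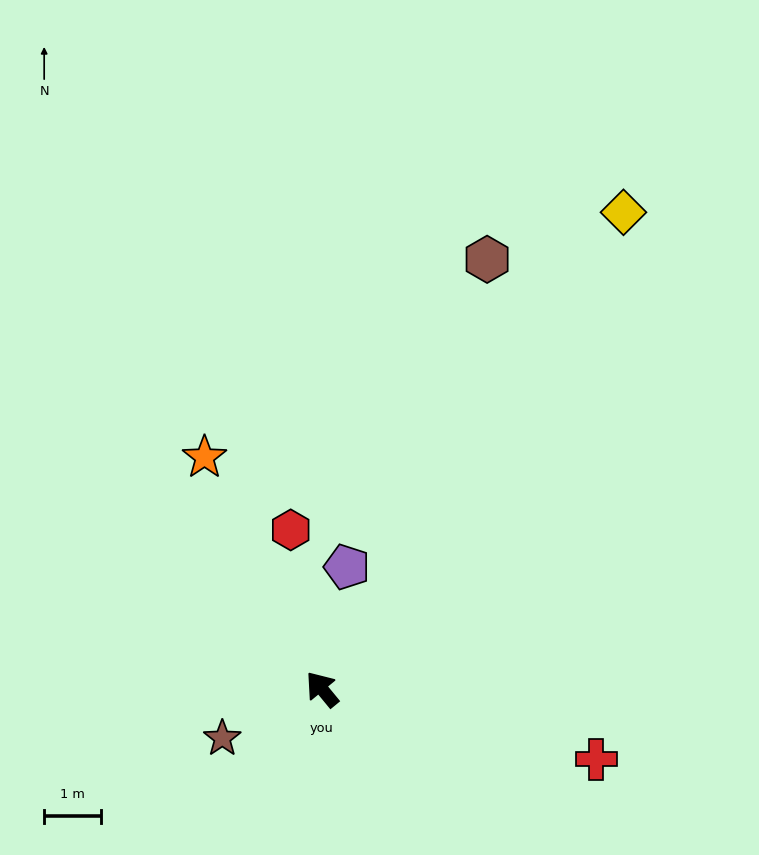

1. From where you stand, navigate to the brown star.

turn left 77°, forward 2.0 m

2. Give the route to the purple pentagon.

turn right 51°, forward 2.2 m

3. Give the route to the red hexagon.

turn right 28°, forward 2.9 m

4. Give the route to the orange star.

turn right 13°, forward 4.6 m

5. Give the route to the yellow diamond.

turn right 72°, forward 10.0 m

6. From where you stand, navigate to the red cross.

turn right 144°, forward 5.0 m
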